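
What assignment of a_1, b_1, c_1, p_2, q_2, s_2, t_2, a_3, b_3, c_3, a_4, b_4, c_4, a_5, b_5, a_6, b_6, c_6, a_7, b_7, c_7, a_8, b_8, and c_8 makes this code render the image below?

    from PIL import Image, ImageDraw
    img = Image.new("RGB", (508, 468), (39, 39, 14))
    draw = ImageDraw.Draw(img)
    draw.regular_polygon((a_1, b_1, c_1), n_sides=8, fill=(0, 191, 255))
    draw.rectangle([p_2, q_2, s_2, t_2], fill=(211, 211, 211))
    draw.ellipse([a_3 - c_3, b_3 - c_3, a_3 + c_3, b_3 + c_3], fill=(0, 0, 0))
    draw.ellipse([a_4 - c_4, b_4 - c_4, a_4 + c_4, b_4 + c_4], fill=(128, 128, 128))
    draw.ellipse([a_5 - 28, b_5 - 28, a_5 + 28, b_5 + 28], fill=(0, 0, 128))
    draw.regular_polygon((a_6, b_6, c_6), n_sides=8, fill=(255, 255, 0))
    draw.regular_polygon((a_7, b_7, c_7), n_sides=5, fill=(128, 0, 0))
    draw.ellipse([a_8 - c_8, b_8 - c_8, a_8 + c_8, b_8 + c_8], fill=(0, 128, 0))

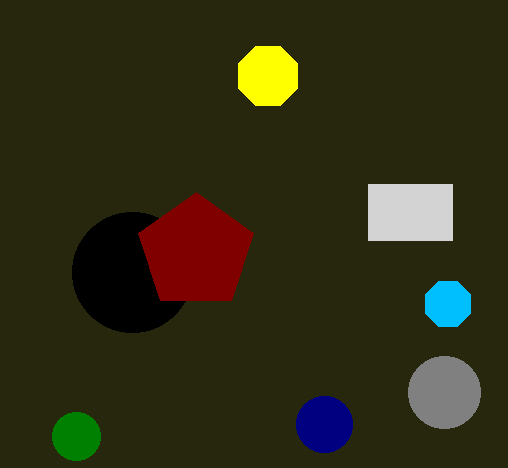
a_1 = 448; b_1 = 304; c_1 = 24; p_2 = 368; q_2 = 184; s_2 = 452; t_2 = 240; a_3 = 132; b_3 = 272; c_3 = 60; a_4 = 444; b_4 = 392; c_4 = 36; a_5 = 324; b_5 = 424; a_6 = 268; b_6 = 76; c_6 = 32; a_7 = 196; b_7 = 252; c_7 = 60; a_8 = 76; b_8 = 436; c_8 = 24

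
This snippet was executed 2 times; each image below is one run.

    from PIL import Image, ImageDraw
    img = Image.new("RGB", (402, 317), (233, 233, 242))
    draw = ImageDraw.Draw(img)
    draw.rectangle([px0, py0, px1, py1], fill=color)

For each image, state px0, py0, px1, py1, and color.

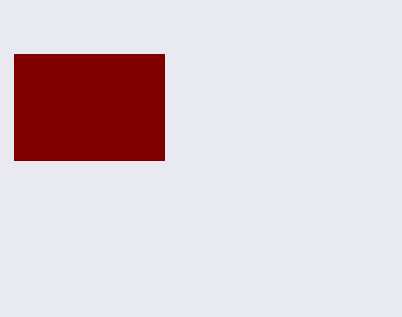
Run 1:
px0 = 14, py0 = 54, px1 = 164, py1 = 160, color = 'maroon'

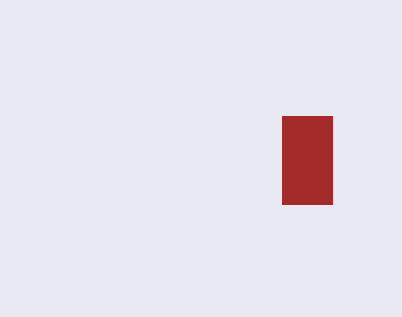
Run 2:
px0 = 282, py0 = 116, px1 = 332, py1 = 204, color = 'brown'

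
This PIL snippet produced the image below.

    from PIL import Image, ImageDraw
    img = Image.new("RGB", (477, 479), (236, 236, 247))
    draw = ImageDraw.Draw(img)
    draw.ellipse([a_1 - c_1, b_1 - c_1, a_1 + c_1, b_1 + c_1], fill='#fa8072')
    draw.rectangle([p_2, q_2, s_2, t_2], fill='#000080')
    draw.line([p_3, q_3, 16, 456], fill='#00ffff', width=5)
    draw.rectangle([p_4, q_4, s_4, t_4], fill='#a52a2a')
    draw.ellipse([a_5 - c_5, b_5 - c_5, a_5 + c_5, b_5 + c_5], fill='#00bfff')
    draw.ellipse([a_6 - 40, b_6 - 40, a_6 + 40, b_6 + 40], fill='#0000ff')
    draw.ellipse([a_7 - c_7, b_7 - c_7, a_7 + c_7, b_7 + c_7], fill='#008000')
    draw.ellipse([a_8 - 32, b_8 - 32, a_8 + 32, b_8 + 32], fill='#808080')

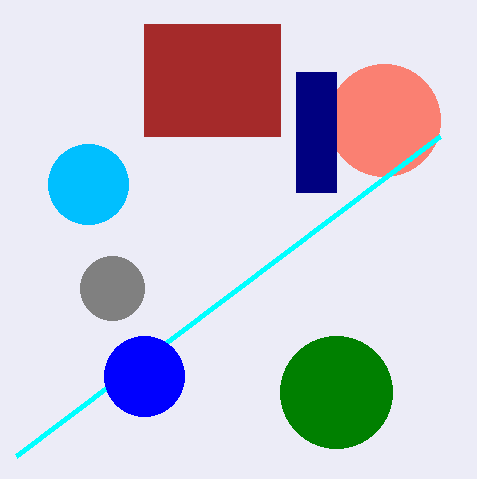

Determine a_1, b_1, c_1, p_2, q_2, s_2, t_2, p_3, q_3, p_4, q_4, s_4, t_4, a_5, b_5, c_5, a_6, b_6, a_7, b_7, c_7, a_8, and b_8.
a_1 = 384; b_1 = 120; c_1 = 56; p_2 = 296; q_2 = 72; s_2 = 336; t_2 = 192; p_3 = 440; q_3 = 136; p_4 = 144; q_4 = 24; s_4 = 280; t_4 = 136; a_5 = 88; b_5 = 184; c_5 = 40; a_6 = 144; b_6 = 376; a_7 = 336; b_7 = 392; c_7 = 56; a_8 = 112; b_8 = 288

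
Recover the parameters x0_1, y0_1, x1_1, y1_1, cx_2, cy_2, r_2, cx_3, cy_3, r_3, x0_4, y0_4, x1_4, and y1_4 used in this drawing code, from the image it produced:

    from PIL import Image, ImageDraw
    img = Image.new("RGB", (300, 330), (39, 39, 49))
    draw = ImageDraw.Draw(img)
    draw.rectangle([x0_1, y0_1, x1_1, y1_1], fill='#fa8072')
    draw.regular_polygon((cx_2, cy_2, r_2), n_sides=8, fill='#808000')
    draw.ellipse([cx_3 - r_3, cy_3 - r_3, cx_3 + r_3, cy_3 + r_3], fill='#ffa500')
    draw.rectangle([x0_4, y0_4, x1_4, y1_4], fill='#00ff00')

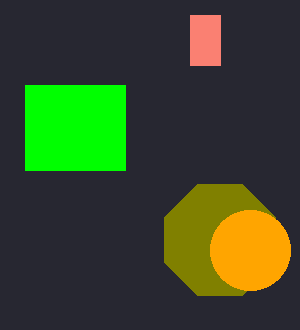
x0_1 = 190; y0_1 = 15; x1_1 = 220; y1_1 = 65; cx_2 = 220; cy_2 = 240; r_2 = 60; cx_3 = 250; cy_3 = 250; r_3 = 40; x0_4 = 25; y0_4 = 85; x1_4 = 125; y1_4 = 170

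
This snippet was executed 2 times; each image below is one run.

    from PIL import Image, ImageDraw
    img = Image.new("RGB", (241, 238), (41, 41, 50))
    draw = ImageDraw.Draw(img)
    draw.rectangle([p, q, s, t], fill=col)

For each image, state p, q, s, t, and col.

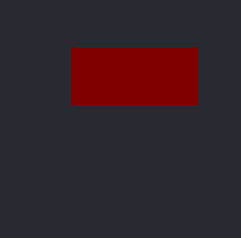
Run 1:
p = 71
q = 47
s = 197
t = 104
col = 'maroon'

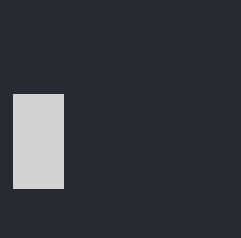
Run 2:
p = 13; q = 94; s = 63; t = 188; col = 'lightgray'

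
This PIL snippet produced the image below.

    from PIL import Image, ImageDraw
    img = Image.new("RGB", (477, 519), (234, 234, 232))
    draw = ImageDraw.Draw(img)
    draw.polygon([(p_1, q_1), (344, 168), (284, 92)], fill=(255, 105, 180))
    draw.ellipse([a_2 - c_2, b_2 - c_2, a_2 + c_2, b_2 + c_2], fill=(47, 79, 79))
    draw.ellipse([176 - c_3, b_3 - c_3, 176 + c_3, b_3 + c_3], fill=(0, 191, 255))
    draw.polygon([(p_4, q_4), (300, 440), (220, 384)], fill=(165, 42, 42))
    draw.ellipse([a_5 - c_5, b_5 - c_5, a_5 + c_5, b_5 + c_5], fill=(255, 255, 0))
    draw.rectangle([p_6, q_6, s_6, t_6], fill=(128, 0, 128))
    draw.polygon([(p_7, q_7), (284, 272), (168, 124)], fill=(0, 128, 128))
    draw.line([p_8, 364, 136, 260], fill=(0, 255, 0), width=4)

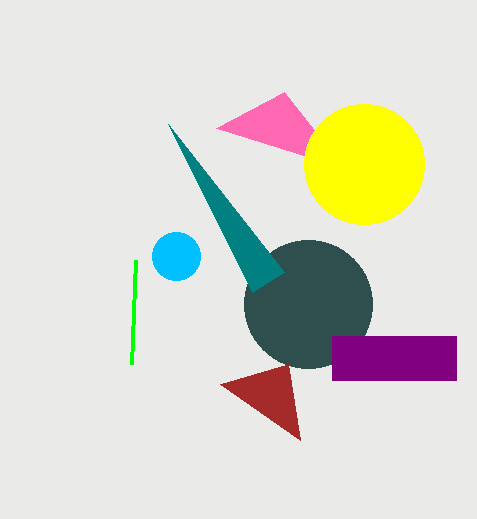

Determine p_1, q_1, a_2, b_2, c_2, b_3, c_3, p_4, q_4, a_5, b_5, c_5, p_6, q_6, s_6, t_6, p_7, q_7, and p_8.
p_1 = 216, q_1 = 128, a_2 = 308, b_2 = 304, c_2 = 64, b_3 = 256, c_3 = 24, p_4 = 288, q_4 = 364, a_5 = 364, b_5 = 164, c_5 = 60, p_6 = 332, q_6 = 336, s_6 = 456, t_6 = 380, p_7 = 252, q_7 = 292, p_8 = 132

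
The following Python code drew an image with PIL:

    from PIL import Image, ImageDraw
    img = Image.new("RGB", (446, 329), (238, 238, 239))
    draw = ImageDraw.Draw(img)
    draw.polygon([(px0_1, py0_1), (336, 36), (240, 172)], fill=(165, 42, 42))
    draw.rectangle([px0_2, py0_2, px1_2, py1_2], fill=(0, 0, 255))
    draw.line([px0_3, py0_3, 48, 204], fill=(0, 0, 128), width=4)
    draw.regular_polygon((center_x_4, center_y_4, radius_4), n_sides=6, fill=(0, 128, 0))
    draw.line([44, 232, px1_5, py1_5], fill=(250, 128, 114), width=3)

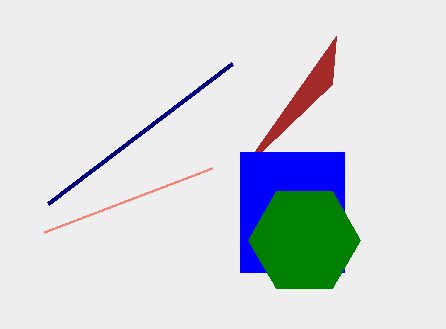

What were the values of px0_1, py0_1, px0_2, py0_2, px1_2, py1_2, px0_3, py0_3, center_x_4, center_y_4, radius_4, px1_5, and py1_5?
px0_1 = 332
py0_1 = 84
px0_2 = 240
py0_2 = 152
px1_2 = 344
py1_2 = 272
px0_3 = 232
py0_3 = 64
center_x_4 = 304
center_y_4 = 240
radius_4 = 56
px1_5 = 212
py1_5 = 168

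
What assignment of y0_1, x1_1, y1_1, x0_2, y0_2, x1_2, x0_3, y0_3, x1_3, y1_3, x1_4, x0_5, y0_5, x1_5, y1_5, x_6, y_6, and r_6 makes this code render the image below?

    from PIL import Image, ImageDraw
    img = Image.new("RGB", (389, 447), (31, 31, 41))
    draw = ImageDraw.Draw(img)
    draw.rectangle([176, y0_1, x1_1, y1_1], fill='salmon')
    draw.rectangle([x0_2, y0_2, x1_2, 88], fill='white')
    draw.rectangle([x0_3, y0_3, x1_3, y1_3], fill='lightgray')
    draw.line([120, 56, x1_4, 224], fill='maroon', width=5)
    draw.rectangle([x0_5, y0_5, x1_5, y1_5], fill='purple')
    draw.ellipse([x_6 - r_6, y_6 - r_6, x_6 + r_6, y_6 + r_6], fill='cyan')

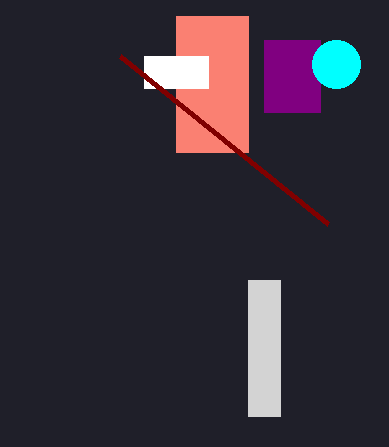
y0_1 = 16
x1_1 = 248
y1_1 = 152
x0_2 = 144
y0_2 = 56
x1_2 = 208
x0_3 = 248
y0_3 = 280
x1_3 = 280
y1_3 = 416
x1_4 = 328
x0_5 = 264
y0_5 = 40
x1_5 = 320
y1_5 = 112
x_6 = 336
y_6 = 64
r_6 = 24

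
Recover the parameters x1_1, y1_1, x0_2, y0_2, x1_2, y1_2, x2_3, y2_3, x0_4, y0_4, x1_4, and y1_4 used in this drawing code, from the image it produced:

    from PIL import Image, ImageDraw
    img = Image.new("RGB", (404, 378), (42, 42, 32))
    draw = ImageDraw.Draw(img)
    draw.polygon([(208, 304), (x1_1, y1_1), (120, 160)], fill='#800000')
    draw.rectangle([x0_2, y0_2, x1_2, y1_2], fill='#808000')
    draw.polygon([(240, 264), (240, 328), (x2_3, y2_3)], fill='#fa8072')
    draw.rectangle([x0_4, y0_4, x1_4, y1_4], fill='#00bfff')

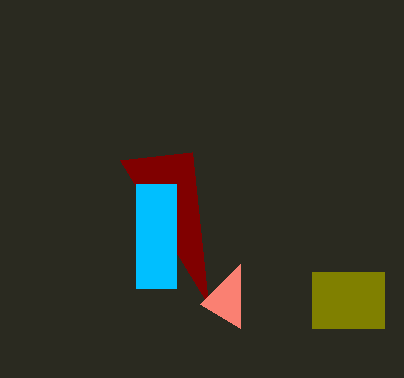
x1_1 = 192; y1_1 = 152; x0_2 = 312; y0_2 = 272; x1_2 = 384; y1_2 = 328; x2_3 = 200; y2_3 = 304; x0_4 = 136; y0_4 = 184; x1_4 = 176; y1_4 = 288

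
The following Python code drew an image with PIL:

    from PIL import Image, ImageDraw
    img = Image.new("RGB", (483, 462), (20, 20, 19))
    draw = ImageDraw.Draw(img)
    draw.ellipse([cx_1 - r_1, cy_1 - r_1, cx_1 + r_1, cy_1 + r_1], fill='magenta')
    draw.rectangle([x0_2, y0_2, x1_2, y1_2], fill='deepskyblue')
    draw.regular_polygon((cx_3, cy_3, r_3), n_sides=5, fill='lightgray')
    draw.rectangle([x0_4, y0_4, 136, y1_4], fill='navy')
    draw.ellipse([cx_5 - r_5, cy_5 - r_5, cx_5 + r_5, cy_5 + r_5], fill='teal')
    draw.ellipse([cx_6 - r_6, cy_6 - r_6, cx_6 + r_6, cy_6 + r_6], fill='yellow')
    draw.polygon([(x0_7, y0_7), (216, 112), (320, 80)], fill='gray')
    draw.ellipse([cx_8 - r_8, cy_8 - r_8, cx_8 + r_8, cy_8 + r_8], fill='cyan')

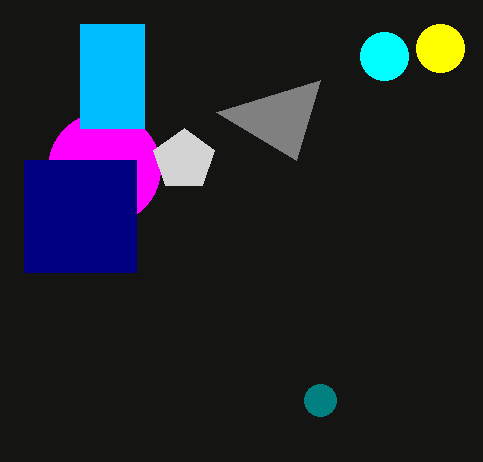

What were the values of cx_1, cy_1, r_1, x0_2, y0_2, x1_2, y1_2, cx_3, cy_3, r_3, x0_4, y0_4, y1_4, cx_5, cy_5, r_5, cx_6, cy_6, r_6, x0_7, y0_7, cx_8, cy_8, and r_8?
cx_1 = 104, cy_1 = 168, r_1 = 56, x0_2 = 80, y0_2 = 24, x1_2 = 144, y1_2 = 128, cx_3 = 184, cy_3 = 160, r_3 = 32, x0_4 = 24, y0_4 = 160, y1_4 = 272, cx_5 = 320, cy_5 = 400, r_5 = 16, cx_6 = 440, cy_6 = 48, r_6 = 24, x0_7 = 296, y0_7 = 160, cx_8 = 384, cy_8 = 56, r_8 = 24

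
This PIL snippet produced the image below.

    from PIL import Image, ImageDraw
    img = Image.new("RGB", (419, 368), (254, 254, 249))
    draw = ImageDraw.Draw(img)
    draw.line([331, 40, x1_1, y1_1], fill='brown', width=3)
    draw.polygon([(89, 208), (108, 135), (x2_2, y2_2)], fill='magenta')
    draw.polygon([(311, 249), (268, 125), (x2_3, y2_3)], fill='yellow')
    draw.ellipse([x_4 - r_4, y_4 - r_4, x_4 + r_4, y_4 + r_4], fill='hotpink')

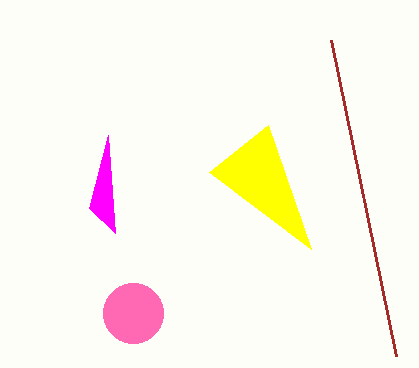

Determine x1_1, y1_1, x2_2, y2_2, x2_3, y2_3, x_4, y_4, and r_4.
x1_1 = 396
y1_1 = 356
x2_2 = 115
y2_2 = 233
x2_3 = 209
y2_3 = 172
x_4 = 133
y_4 = 313
r_4 = 30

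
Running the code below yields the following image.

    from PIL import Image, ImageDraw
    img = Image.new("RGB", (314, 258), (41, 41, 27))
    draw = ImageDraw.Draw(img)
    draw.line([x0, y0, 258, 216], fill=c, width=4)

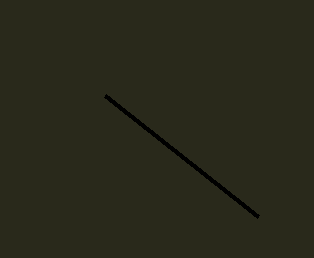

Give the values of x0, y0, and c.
x0 = 105
y0 = 95
c = 'black'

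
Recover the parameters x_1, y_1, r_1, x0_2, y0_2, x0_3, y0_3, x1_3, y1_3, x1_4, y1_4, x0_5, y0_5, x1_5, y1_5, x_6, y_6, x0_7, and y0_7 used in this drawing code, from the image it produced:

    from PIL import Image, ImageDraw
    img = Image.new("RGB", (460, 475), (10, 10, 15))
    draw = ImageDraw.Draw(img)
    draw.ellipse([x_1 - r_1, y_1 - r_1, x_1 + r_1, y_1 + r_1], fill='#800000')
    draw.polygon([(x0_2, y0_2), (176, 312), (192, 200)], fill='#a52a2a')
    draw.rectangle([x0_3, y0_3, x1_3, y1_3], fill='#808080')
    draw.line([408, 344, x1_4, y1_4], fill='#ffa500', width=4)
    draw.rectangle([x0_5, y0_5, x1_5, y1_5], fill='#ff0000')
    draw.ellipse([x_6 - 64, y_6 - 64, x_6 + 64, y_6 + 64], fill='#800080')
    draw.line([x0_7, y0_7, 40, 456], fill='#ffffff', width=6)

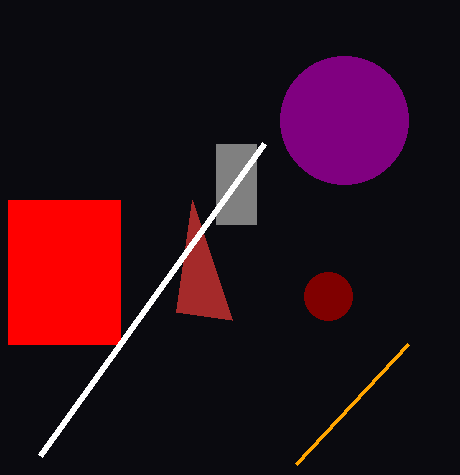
x_1 = 328, y_1 = 296, r_1 = 24, x0_2 = 232, y0_2 = 320, x0_3 = 216, y0_3 = 144, x1_3 = 256, y1_3 = 224, x1_4 = 296, y1_4 = 464, x0_5 = 8, y0_5 = 200, x1_5 = 120, y1_5 = 344, x_6 = 344, y_6 = 120, x0_7 = 264, y0_7 = 144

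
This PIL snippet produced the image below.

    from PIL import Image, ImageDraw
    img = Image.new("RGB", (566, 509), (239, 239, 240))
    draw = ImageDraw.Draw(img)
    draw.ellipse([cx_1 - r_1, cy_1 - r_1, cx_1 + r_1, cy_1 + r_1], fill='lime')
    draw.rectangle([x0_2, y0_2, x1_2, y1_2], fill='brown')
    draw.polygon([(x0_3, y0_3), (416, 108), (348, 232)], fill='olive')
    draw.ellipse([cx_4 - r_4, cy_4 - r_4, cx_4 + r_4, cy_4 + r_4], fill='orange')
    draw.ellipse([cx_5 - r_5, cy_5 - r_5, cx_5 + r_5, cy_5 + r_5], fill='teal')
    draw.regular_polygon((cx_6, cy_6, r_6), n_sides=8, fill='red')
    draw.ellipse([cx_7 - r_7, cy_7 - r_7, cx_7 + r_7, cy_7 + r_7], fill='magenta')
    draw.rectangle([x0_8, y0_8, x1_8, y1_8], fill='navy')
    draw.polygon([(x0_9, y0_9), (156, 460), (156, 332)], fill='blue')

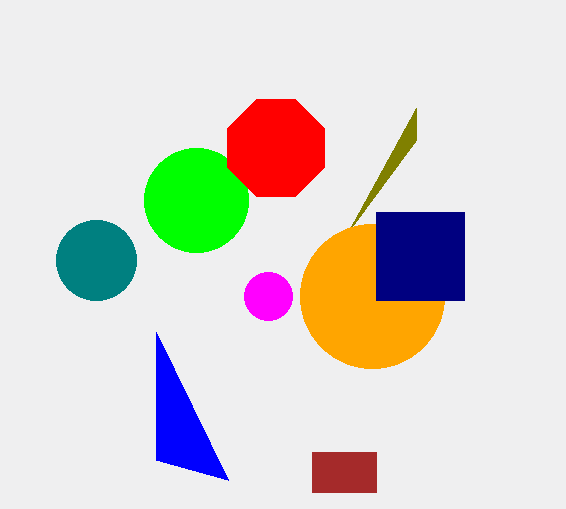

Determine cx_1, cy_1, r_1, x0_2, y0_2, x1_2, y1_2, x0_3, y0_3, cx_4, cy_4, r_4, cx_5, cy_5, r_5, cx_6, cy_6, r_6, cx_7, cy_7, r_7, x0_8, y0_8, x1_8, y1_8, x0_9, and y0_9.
cx_1 = 196
cy_1 = 200
r_1 = 52
x0_2 = 312
y0_2 = 452
x1_2 = 376
y1_2 = 492
x0_3 = 416
y0_3 = 140
cx_4 = 372
cy_4 = 296
r_4 = 72
cx_5 = 96
cy_5 = 260
r_5 = 40
cx_6 = 276
cy_6 = 148
r_6 = 52
cx_7 = 268
cy_7 = 296
r_7 = 24
x0_8 = 376
y0_8 = 212
x1_8 = 464
y1_8 = 300
x0_9 = 228
y0_9 = 480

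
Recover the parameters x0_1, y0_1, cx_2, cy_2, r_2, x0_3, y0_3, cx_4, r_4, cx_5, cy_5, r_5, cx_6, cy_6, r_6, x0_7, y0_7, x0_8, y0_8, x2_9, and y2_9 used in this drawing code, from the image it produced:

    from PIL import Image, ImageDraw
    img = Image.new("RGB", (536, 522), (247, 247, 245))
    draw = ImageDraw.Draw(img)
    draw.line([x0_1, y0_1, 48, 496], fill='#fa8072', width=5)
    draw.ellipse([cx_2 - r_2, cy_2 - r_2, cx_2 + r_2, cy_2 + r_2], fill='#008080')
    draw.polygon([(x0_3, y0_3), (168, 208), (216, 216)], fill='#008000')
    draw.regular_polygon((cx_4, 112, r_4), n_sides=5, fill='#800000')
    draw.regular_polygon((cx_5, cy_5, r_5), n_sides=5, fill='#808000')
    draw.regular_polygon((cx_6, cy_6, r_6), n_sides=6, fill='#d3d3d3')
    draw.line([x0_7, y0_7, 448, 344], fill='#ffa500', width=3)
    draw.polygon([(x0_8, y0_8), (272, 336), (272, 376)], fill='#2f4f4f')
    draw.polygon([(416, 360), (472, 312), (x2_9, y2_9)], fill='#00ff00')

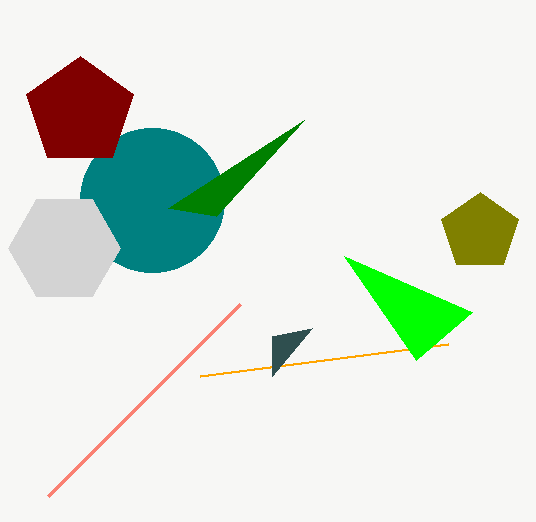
x0_1 = 240
y0_1 = 304
cx_2 = 152
cy_2 = 200
r_2 = 72
x0_3 = 304
y0_3 = 120
cx_4 = 80
r_4 = 56
cx_5 = 480
cy_5 = 232
r_5 = 40
cx_6 = 64
cy_6 = 248
r_6 = 56
x0_7 = 200
y0_7 = 376
x0_8 = 312
y0_8 = 328
x2_9 = 344
y2_9 = 256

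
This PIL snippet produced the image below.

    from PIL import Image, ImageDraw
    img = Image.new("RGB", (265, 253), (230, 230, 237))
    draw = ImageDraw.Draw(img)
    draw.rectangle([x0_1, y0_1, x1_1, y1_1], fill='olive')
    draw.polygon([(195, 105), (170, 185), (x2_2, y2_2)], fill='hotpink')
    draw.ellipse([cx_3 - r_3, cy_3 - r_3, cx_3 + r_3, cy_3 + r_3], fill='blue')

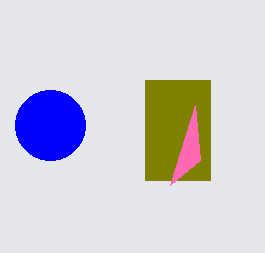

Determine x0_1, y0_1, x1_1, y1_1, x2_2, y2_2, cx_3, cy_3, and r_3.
x0_1 = 145, y0_1 = 80, x1_1 = 210, y1_1 = 180, x2_2 = 200, y2_2 = 160, cx_3 = 50, cy_3 = 125, r_3 = 35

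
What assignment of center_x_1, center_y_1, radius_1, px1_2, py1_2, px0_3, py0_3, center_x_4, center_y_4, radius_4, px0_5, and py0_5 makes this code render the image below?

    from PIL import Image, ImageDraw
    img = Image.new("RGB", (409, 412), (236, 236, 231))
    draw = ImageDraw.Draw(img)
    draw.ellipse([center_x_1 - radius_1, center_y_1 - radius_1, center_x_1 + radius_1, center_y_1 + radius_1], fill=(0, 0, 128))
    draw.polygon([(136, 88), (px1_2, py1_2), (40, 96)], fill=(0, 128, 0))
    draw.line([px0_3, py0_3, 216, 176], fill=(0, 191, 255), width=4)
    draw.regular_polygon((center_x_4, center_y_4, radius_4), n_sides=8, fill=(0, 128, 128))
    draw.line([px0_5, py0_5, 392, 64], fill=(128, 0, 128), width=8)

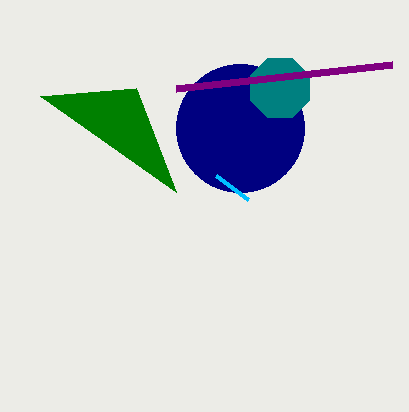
center_x_1 = 240, center_y_1 = 128, radius_1 = 64, px1_2 = 176, py1_2 = 192, px0_3 = 248, py0_3 = 200, center_x_4 = 280, center_y_4 = 88, radius_4 = 32, px0_5 = 176, py0_5 = 88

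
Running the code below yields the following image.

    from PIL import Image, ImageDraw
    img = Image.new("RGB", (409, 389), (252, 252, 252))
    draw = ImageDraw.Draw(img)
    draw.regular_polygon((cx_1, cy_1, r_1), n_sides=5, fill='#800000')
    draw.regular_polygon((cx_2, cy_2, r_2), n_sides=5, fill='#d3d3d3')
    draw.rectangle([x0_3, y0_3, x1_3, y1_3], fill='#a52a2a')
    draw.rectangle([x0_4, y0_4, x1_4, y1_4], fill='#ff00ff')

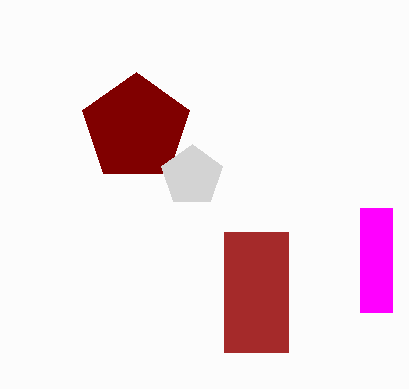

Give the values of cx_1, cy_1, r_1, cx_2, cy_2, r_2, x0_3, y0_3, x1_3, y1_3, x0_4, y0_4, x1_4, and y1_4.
cx_1 = 136
cy_1 = 128
r_1 = 56
cx_2 = 192
cy_2 = 176
r_2 = 32
x0_3 = 224
y0_3 = 232
x1_3 = 288
y1_3 = 352
x0_4 = 360
y0_4 = 208
x1_4 = 392
y1_4 = 312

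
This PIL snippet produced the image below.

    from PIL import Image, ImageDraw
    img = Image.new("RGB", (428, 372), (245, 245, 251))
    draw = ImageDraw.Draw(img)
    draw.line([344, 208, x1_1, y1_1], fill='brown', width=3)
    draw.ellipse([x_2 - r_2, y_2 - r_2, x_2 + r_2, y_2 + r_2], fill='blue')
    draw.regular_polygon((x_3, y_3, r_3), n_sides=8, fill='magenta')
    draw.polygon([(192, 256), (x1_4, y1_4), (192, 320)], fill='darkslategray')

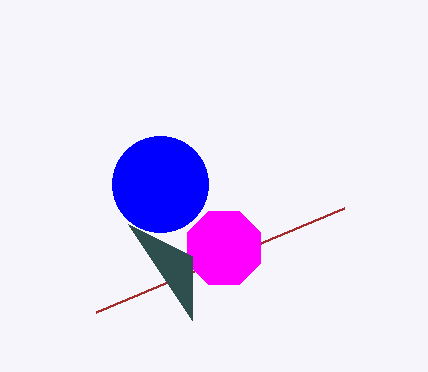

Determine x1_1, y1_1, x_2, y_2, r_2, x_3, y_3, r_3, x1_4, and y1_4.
x1_1 = 96, y1_1 = 312, x_2 = 160, y_2 = 184, r_2 = 48, x_3 = 224, y_3 = 248, r_3 = 40, x1_4 = 128, y1_4 = 224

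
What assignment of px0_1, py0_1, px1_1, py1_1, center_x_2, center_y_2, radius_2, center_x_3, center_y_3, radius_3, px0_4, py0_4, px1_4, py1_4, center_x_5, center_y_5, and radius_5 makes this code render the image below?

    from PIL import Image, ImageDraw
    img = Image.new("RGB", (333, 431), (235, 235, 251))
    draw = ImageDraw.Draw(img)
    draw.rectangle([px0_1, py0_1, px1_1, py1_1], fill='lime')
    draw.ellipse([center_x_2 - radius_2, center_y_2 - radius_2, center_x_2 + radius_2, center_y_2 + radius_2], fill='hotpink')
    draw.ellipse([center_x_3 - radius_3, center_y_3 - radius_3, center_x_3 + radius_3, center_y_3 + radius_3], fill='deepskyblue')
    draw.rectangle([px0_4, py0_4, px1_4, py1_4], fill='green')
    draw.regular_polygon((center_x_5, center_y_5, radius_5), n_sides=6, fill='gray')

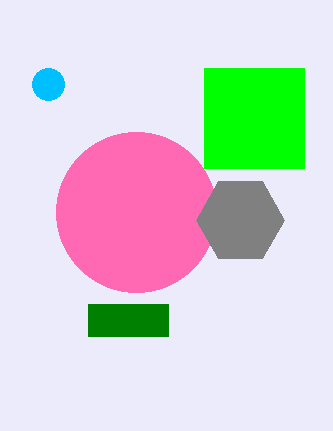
px0_1 = 204; py0_1 = 68; px1_1 = 304; py1_1 = 168; center_x_2 = 136; center_y_2 = 212; radius_2 = 80; center_x_3 = 48; center_y_3 = 84; radius_3 = 16; px0_4 = 88; py0_4 = 304; px1_4 = 168; py1_4 = 336; center_x_5 = 240; center_y_5 = 220; radius_5 = 44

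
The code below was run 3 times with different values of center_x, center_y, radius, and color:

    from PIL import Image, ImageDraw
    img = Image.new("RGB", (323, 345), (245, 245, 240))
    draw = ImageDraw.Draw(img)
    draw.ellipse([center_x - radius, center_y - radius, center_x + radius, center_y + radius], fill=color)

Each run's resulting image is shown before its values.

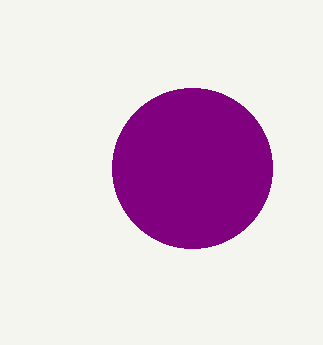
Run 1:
center_x = 192, center_y = 168, radius = 80, color = 'purple'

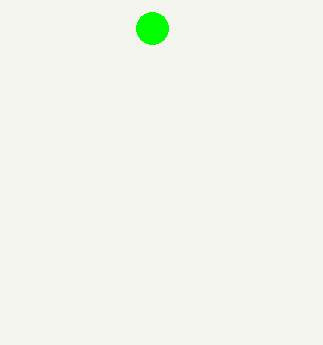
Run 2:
center_x = 152, center_y = 28, radius = 16, color = 'lime'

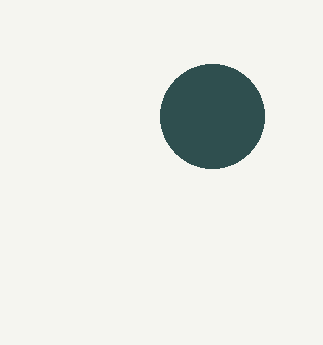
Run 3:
center_x = 212
center_y = 116
radius = 52
color = 'darkslategray'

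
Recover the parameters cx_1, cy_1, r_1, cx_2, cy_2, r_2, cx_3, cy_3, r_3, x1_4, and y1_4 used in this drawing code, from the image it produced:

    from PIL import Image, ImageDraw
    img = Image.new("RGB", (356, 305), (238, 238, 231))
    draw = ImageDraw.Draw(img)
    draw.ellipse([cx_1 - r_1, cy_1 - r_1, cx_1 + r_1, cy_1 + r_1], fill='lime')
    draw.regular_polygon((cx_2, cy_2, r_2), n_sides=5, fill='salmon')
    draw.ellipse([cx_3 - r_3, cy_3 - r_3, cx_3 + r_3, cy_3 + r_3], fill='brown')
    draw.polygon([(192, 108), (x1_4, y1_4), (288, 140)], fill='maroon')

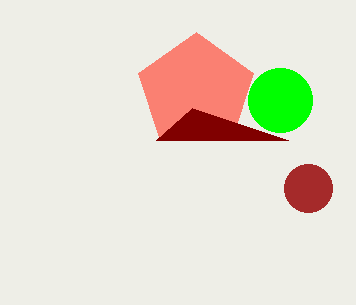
cx_1 = 280; cy_1 = 100; r_1 = 32; cx_2 = 196; cy_2 = 92; r_2 = 60; cx_3 = 308; cy_3 = 188; r_3 = 24; x1_4 = 156; y1_4 = 140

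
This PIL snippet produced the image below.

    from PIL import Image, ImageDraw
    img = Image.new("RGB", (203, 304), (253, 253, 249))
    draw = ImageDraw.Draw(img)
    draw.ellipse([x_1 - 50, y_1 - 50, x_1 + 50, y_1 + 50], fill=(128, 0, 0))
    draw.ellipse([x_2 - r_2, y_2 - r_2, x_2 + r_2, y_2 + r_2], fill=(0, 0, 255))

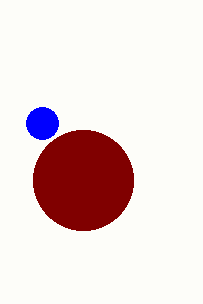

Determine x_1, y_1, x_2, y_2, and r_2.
x_1 = 83, y_1 = 180, x_2 = 42, y_2 = 123, r_2 = 16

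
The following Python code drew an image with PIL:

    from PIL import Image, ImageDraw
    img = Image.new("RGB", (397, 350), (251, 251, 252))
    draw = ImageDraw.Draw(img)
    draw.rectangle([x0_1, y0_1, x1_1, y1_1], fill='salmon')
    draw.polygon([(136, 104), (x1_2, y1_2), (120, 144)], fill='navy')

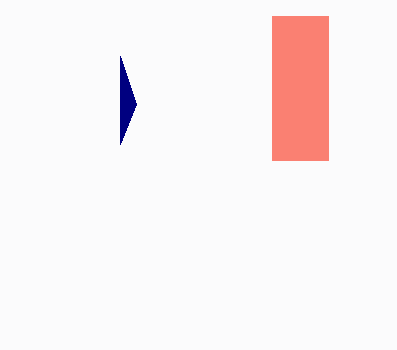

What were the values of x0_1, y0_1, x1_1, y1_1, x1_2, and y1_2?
x0_1 = 272, y0_1 = 16, x1_1 = 328, y1_1 = 160, x1_2 = 120, y1_2 = 56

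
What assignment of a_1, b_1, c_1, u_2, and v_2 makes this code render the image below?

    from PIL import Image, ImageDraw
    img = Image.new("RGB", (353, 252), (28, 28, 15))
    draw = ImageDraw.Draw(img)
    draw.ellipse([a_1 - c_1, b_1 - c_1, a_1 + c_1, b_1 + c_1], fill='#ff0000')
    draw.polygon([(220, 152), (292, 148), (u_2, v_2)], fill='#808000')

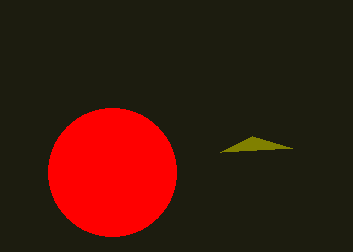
a_1 = 112, b_1 = 172, c_1 = 64, u_2 = 252, v_2 = 136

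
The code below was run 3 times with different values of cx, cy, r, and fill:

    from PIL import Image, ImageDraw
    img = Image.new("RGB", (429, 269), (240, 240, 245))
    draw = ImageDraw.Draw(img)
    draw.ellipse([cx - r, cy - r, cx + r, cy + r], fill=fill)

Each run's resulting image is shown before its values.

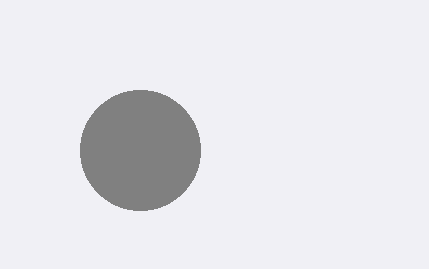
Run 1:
cx = 140; cy = 150; r = 60; fill = 'gray'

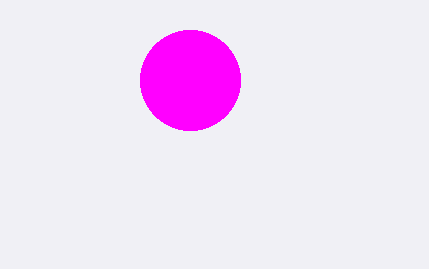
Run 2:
cx = 190; cy = 80; r = 50; fill = 'magenta'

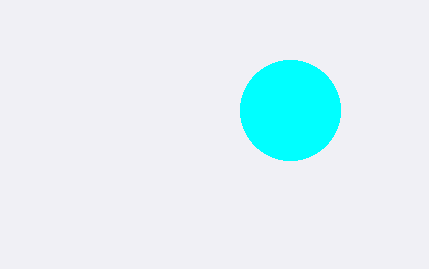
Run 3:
cx = 290
cy = 110
r = 50
fill = 'cyan'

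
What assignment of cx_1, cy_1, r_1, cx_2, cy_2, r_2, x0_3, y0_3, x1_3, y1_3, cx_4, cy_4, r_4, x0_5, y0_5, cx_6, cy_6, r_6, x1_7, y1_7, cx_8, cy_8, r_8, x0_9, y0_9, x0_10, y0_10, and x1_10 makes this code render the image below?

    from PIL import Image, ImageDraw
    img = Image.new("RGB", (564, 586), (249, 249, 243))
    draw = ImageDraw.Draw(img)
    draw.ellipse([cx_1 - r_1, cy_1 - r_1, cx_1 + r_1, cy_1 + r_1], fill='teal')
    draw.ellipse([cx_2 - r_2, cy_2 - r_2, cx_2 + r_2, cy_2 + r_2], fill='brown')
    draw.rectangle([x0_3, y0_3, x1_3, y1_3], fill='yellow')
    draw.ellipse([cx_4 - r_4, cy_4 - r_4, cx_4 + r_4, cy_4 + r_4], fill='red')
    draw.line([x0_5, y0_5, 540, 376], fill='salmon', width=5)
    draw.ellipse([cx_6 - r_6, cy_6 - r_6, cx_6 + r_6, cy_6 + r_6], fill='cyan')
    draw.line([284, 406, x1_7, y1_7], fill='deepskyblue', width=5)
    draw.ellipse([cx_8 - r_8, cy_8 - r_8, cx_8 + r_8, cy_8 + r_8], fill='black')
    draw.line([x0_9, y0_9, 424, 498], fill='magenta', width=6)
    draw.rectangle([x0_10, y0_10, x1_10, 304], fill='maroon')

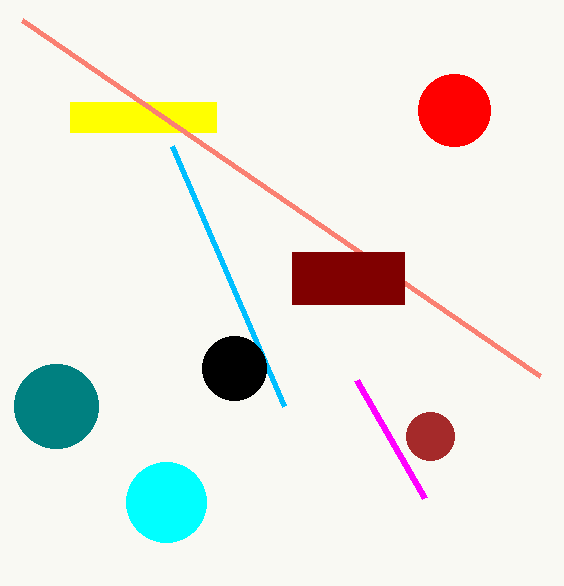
cx_1 = 56; cy_1 = 406; r_1 = 42; cx_2 = 430; cy_2 = 436; r_2 = 24; x0_3 = 70; y0_3 = 102; x1_3 = 216; y1_3 = 132; cx_4 = 454; cy_4 = 110; r_4 = 36; x0_5 = 22; y0_5 = 20; cx_6 = 166; cy_6 = 502; r_6 = 40; x1_7 = 172; y1_7 = 146; cx_8 = 234; cy_8 = 368; r_8 = 32; x0_9 = 356; y0_9 = 380; x0_10 = 292; y0_10 = 252; x1_10 = 404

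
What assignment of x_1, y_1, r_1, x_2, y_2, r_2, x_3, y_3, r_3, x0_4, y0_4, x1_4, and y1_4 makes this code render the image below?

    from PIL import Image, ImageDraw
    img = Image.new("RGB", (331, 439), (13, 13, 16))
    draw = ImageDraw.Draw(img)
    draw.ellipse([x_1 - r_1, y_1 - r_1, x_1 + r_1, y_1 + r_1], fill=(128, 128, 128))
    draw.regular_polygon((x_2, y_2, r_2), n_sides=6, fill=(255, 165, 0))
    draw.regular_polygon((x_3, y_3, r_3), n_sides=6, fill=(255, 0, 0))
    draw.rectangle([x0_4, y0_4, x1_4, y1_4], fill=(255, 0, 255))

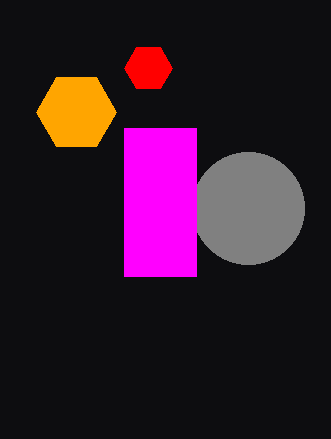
x_1 = 248
y_1 = 208
r_1 = 56
x_2 = 76
y_2 = 112
r_2 = 40
x_3 = 148
y_3 = 68
r_3 = 24
x0_4 = 124
y0_4 = 128
x1_4 = 196
y1_4 = 276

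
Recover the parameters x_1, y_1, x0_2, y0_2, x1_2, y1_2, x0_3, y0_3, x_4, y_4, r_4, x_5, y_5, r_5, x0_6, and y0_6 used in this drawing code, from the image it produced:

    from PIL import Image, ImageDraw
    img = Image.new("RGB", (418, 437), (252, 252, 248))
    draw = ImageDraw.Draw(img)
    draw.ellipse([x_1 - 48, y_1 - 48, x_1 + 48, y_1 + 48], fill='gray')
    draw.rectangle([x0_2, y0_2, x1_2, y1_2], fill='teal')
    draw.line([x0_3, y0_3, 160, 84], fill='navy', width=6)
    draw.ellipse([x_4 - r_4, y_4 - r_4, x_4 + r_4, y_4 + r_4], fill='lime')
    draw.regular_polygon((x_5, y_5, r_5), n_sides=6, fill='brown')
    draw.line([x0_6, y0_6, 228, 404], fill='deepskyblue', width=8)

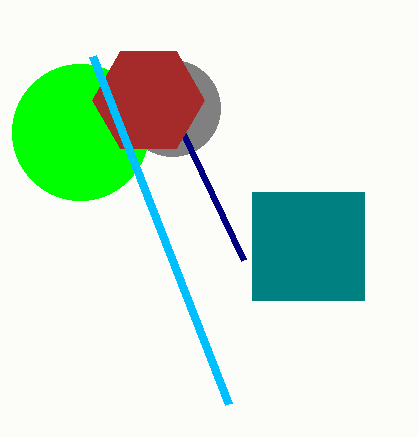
x_1 = 172; y_1 = 108; x0_2 = 252; y0_2 = 192; x1_2 = 364; y1_2 = 300; x0_3 = 244; y0_3 = 260; x_4 = 80; y_4 = 132; r_4 = 68; x_5 = 148; y_5 = 100; r_5 = 56; x0_6 = 92; y0_6 = 56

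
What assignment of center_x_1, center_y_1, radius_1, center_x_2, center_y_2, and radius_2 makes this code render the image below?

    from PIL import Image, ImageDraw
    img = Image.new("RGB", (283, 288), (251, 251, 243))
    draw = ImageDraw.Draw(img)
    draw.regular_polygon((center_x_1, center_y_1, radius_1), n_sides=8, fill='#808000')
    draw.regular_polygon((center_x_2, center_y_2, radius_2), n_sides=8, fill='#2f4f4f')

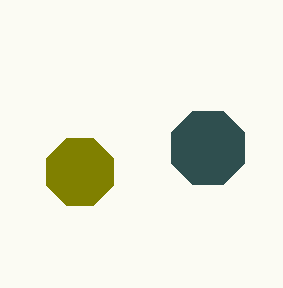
center_x_1 = 80
center_y_1 = 172
radius_1 = 36
center_x_2 = 208
center_y_2 = 148
radius_2 = 40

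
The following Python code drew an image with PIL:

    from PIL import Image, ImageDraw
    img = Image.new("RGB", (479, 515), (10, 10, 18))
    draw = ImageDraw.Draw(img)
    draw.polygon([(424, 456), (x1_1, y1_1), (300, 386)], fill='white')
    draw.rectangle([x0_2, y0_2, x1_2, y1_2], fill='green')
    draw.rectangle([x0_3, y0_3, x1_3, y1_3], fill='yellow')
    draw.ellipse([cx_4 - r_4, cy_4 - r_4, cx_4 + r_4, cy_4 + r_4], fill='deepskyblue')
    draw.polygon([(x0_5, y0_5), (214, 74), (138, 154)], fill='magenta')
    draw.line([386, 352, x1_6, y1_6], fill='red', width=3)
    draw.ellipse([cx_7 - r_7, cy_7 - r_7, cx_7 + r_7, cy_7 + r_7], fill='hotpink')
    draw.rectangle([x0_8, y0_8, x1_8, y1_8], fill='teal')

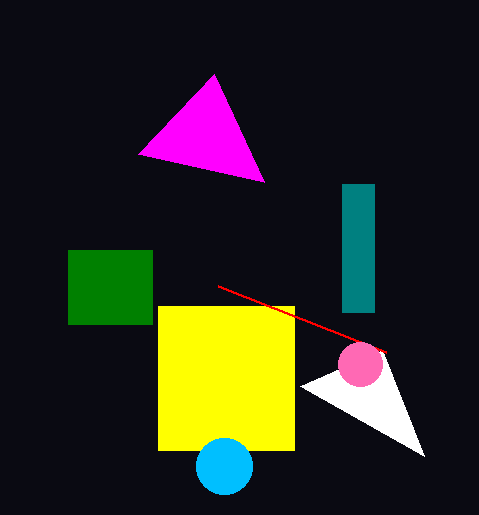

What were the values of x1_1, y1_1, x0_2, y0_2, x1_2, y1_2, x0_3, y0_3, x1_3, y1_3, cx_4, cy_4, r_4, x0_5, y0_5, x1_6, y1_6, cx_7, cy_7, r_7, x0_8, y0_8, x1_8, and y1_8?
x1_1 = 382, y1_1 = 350, x0_2 = 68, y0_2 = 250, x1_2 = 152, y1_2 = 324, x0_3 = 158, y0_3 = 306, x1_3 = 294, y1_3 = 450, cx_4 = 224, cy_4 = 466, r_4 = 28, x0_5 = 264, y0_5 = 182, x1_6 = 218, y1_6 = 286, cx_7 = 360, cy_7 = 364, r_7 = 22, x0_8 = 342, y0_8 = 184, x1_8 = 374, y1_8 = 312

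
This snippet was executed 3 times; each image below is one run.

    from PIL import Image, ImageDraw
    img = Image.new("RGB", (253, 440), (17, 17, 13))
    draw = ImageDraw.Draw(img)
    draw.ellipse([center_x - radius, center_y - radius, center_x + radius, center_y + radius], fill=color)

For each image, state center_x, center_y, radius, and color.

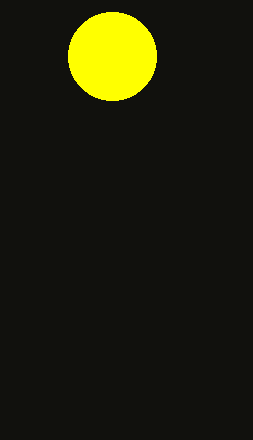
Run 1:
center_x = 112, center_y = 56, radius = 44, color = 'yellow'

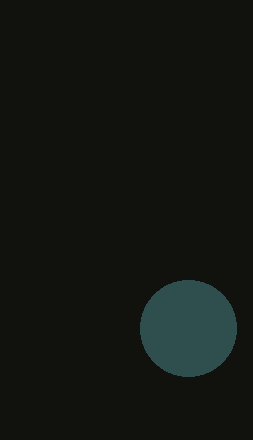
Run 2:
center_x = 188
center_y = 328
radius = 48
color = 'darkslategray'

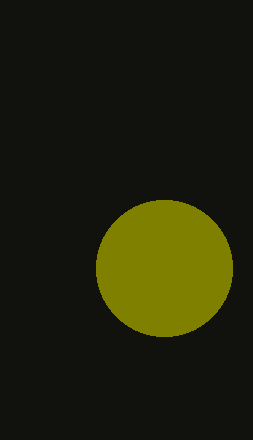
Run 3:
center_x = 164; center_y = 268; radius = 68; color = 'olive'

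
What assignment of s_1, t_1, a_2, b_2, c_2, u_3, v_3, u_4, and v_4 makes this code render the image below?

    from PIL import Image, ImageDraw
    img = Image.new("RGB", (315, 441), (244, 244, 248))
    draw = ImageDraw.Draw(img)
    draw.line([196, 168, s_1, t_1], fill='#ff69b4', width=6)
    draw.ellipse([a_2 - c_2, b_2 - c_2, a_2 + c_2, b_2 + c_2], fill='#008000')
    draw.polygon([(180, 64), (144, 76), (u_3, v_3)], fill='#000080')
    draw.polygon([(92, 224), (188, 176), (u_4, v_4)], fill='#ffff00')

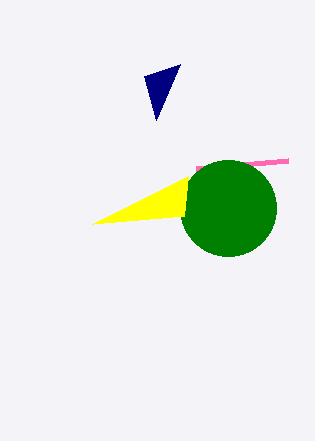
s_1 = 288; t_1 = 160; a_2 = 228; b_2 = 208; c_2 = 48; u_3 = 156; v_3 = 120; u_4 = 184; v_4 = 216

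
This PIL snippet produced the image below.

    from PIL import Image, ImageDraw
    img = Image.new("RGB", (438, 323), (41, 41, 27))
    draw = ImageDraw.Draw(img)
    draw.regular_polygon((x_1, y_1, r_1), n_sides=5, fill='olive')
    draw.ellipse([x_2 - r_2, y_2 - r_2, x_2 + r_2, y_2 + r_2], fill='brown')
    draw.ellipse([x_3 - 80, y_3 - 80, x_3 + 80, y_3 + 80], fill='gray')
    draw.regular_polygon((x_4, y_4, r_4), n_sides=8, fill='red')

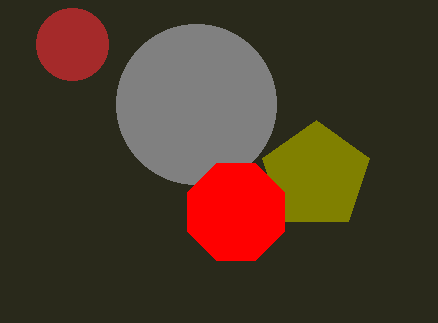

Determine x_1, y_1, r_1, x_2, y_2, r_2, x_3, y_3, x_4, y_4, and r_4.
x_1 = 316
y_1 = 176
r_1 = 56
x_2 = 72
y_2 = 44
r_2 = 36
x_3 = 196
y_3 = 104
x_4 = 236
y_4 = 212
r_4 = 52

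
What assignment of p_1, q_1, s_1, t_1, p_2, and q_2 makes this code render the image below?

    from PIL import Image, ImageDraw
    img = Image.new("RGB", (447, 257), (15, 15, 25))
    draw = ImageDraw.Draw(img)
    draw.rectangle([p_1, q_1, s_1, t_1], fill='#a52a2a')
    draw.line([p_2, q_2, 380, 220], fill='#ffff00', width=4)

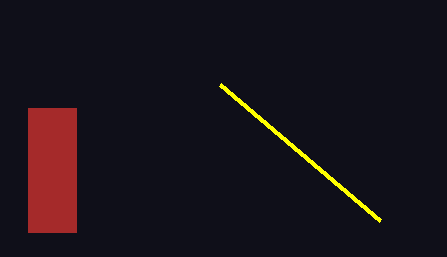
p_1 = 28, q_1 = 108, s_1 = 76, t_1 = 232, p_2 = 220, q_2 = 84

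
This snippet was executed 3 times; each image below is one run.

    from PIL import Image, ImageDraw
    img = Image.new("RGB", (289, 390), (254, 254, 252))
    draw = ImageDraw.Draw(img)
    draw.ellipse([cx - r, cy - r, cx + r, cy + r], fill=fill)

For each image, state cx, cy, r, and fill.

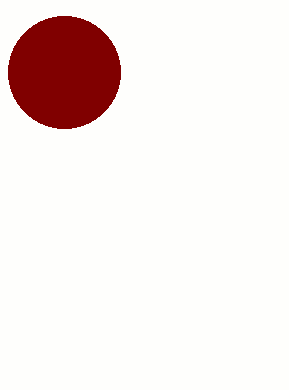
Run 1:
cx = 64; cy = 72; r = 56; fill = 'maroon'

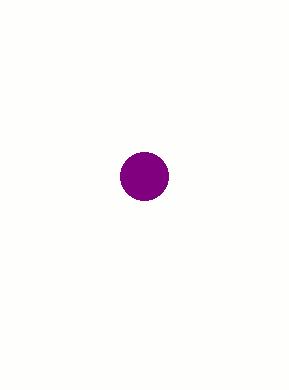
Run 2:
cx = 144, cy = 176, r = 24, fill = 'purple'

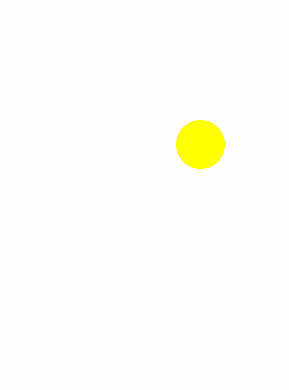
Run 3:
cx = 200, cy = 144, r = 24, fill = 'yellow'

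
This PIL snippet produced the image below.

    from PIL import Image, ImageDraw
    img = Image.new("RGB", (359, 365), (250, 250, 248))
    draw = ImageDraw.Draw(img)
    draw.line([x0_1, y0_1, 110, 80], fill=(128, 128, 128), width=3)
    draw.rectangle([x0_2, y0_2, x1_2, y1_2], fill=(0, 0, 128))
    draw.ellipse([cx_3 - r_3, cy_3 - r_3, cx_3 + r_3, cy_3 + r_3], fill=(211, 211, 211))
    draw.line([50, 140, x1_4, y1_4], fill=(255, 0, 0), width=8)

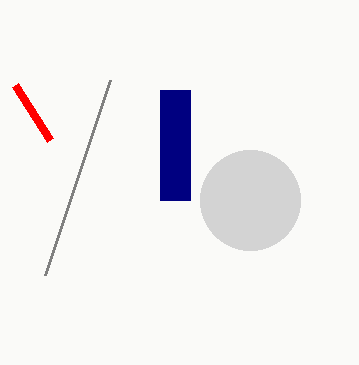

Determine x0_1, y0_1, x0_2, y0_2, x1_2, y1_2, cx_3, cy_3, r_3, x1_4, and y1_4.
x0_1 = 45
y0_1 = 275
x0_2 = 160
y0_2 = 90
x1_2 = 190
y1_2 = 200
cx_3 = 250
cy_3 = 200
r_3 = 50
x1_4 = 15
y1_4 = 85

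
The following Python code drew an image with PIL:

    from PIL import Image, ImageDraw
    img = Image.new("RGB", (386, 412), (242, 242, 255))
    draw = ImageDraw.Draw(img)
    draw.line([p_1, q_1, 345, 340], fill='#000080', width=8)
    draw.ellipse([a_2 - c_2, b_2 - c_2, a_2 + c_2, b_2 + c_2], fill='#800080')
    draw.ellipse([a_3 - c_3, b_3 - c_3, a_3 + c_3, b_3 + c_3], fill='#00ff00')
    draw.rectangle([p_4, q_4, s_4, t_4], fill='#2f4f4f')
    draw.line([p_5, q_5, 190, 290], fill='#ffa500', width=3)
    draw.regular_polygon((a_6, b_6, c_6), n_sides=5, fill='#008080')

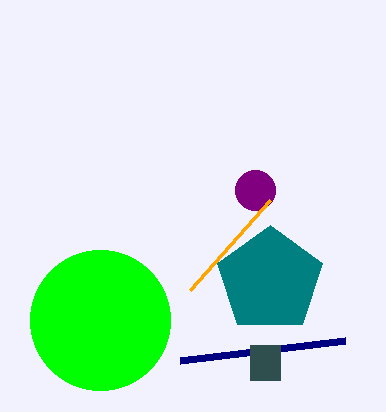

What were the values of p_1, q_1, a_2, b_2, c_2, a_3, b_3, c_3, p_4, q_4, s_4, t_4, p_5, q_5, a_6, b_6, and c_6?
p_1 = 180, q_1 = 360, a_2 = 255, b_2 = 190, c_2 = 20, a_3 = 100, b_3 = 320, c_3 = 70, p_4 = 250, q_4 = 345, s_4 = 280, t_4 = 380, p_5 = 270, q_5 = 200, a_6 = 270, b_6 = 280, c_6 = 55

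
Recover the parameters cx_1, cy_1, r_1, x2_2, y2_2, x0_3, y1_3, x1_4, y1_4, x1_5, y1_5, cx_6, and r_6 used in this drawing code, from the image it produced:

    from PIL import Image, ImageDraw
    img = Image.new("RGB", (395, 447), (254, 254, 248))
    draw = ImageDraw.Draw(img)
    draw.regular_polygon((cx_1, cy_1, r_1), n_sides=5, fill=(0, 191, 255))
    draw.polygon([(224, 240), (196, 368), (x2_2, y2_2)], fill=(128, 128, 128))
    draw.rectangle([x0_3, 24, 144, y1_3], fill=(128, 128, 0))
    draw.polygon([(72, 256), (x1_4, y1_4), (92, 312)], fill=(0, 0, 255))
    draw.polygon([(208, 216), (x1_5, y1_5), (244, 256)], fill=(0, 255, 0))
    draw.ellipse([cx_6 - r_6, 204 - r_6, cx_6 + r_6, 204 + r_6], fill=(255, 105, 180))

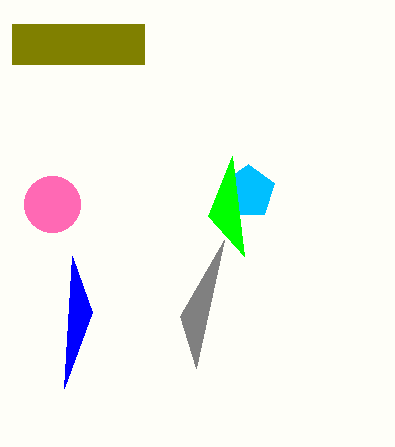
cx_1 = 248
cy_1 = 192
r_1 = 28
x2_2 = 180
y2_2 = 316
x0_3 = 12
y1_3 = 64
x1_4 = 64
y1_4 = 388
x1_5 = 232
y1_5 = 156
cx_6 = 52
r_6 = 28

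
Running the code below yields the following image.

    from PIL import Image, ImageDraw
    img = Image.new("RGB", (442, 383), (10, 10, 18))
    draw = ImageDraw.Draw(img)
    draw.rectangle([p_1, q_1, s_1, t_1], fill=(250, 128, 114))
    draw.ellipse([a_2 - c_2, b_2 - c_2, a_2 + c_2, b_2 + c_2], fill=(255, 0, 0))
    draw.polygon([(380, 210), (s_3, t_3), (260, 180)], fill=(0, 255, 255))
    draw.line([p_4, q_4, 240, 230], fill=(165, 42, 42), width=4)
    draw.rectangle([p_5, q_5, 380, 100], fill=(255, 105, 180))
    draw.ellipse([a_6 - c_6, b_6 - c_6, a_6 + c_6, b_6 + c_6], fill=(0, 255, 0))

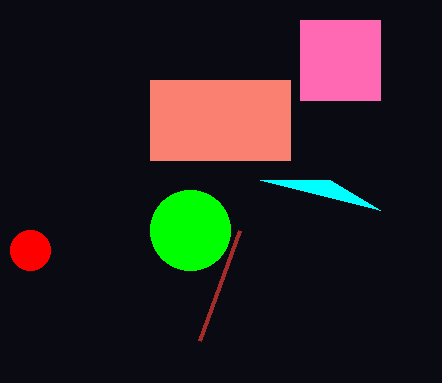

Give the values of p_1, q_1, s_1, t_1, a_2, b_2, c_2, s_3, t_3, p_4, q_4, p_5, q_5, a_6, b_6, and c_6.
p_1 = 150; q_1 = 80; s_1 = 290; t_1 = 160; a_2 = 30; b_2 = 250; c_2 = 20; s_3 = 330; t_3 = 180; p_4 = 200; q_4 = 340; p_5 = 300; q_5 = 20; a_6 = 190; b_6 = 230; c_6 = 40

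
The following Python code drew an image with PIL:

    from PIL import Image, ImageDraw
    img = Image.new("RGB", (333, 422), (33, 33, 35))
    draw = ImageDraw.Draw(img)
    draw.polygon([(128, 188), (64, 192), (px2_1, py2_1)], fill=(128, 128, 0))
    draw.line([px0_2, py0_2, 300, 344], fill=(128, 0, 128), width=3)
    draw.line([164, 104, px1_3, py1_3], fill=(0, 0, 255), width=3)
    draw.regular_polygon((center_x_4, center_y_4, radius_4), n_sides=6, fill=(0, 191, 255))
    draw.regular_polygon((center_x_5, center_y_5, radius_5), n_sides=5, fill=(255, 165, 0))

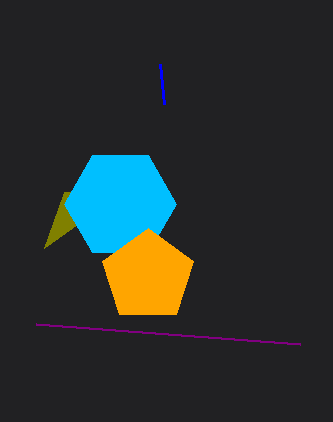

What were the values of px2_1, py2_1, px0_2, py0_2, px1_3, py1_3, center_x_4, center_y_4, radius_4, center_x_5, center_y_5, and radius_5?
px2_1 = 44, py2_1 = 248, px0_2 = 36, py0_2 = 324, px1_3 = 160, py1_3 = 64, center_x_4 = 120, center_y_4 = 204, radius_4 = 56, center_x_5 = 148, center_y_5 = 276, radius_5 = 48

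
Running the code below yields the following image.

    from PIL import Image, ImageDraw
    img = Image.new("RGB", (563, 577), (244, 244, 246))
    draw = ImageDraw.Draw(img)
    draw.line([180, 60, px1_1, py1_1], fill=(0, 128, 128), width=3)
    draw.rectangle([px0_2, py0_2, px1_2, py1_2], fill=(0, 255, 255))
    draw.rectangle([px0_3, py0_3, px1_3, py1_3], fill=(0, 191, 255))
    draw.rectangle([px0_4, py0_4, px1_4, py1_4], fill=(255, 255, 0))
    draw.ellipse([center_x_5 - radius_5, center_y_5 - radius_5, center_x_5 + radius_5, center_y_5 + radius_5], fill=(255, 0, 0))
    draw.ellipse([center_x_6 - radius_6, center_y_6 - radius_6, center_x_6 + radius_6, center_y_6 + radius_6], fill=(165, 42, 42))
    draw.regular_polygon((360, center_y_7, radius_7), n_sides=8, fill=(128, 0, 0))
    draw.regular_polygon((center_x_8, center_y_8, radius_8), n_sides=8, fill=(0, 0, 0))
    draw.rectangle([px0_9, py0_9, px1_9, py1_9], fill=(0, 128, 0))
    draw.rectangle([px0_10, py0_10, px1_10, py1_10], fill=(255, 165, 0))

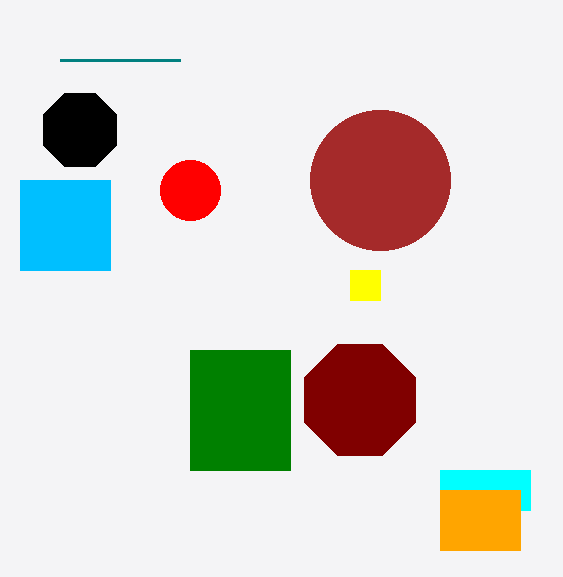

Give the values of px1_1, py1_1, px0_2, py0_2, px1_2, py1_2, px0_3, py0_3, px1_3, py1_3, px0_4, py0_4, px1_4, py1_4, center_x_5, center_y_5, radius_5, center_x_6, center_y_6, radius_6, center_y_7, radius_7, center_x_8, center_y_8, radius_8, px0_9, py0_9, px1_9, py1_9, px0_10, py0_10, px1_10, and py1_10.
px1_1 = 60, py1_1 = 60, px0_2 = 440, py0_2 = 470, px1_2 = 530, py1_2 = 510, px0_3 = 20, py0_3 = 180, px1_3 = 110, py1_3 = 270, px0_4 = 350, py0_4 = 270, px1_4 = 380, py1_4 = 300, center_x_5 = 190, center_y_5 = 190, radius_5 = 30, center_x_6 = 380, center_y_6 = 180, radius_6 = 70, center_y_7 = 400, radius_7 = 60, center_x_8 = 80, center_y_8 = 130, radius_8 = 40, px0_9 = 190, py0_9 = 350, px1_9 = 290, py1_9 = 470, px0_10 = 440, py0_10 = 490, px1_10 = 520, py1_10 = 550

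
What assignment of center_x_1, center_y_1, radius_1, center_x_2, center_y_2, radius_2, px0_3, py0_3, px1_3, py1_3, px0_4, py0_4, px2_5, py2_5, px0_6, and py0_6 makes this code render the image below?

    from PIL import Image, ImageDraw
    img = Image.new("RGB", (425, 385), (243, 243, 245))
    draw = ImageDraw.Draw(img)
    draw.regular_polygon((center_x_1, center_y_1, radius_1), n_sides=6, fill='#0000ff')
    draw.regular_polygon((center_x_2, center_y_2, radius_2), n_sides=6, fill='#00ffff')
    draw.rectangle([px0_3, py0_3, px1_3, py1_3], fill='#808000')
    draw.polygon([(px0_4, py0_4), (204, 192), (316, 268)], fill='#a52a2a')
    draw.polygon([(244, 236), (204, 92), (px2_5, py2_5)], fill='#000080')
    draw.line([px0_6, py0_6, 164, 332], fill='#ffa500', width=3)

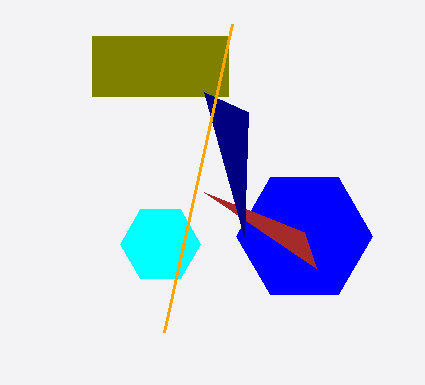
center_x_1 = 304; center_y_1 = 236; radius_1 = 68; center_x_2 = 160; center_y_2 = 244; radius_2 = 40; px0_3 = 92; py0_3 = 36; px1_3 = 228; py1_3 = 96; px0_4 = 304; py0_4 = 232; px2_5 = 248; py2_5 = 112; px0_6 = 232; py0_6 = 24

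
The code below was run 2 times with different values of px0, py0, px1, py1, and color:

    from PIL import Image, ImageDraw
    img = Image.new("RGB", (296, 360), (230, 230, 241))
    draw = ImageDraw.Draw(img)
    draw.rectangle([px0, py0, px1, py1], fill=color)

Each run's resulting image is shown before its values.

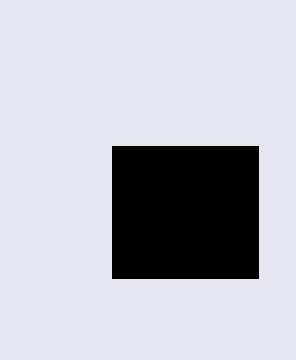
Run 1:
px0 = 112; py0 = 146; px1 = 258; py1 = 278; color = 'black'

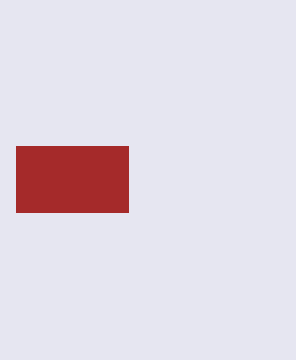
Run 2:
px0 = 16; py0 = 146; px1 = 128; py1 = 212; color = 'brown'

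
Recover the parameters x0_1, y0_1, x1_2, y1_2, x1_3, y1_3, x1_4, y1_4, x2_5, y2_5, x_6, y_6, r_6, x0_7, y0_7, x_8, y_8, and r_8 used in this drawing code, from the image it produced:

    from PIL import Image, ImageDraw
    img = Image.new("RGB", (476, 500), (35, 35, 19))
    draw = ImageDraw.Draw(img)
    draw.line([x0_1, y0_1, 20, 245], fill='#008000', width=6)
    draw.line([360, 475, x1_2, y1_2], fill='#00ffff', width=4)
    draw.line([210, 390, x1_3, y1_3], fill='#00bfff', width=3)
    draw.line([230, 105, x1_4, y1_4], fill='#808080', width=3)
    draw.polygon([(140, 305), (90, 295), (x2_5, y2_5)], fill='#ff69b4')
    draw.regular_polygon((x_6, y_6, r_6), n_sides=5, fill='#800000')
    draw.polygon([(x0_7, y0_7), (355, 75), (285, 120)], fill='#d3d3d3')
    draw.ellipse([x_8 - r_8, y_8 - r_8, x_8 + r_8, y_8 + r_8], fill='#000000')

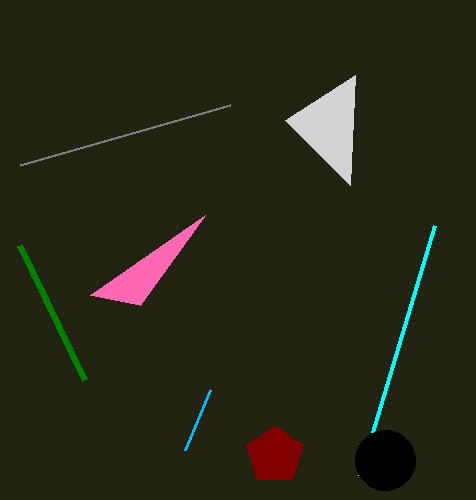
x0_1 = 85
y0_1 = 380
x1_2 = 435
y1_2 = 225
x1_3 = 185
y1_3 = 450
x1_4 = 20
y1_4 = 165
x2_5 = 205
y2_5 = 215
x_6 = 275
y_6 = 455
r_6 = 30
x0_7 = 350
y0_7 = 185
x_8 = 385
y_8 = 460
r_8 = 30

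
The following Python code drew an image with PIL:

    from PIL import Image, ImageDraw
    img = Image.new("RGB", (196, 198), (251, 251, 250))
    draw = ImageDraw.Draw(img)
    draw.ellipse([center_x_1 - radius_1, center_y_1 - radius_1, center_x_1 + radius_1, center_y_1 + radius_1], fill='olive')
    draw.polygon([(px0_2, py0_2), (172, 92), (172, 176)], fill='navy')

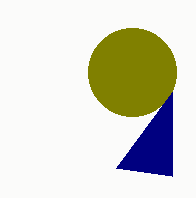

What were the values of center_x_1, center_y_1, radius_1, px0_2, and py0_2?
center_x_1 = 132; center_y_1 = 72; radius_1 = 44; px0_2 = 116; py0_2 = 168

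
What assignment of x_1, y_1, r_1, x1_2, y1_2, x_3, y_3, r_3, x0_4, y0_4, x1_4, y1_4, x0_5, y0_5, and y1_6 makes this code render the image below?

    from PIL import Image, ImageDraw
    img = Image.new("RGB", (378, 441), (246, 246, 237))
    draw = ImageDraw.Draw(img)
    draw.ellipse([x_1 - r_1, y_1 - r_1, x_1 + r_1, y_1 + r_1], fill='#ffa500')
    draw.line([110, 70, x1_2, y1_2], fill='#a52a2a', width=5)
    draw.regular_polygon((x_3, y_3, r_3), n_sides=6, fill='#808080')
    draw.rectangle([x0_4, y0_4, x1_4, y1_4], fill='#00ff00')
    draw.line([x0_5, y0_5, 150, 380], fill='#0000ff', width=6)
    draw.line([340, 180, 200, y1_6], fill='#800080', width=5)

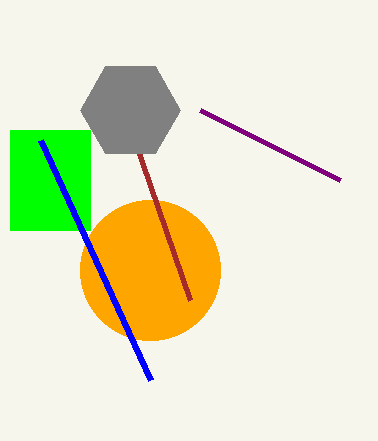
x_1 = 150, y_1 = 270, r_1 = 70, x1_2 = 190, y1_2 = 300, x_3 = 130, y_3 = 110, r_3 = 50, x0_4 = 10, y0_4 = 130, x1_4 = 90, y1_4 = 230, x0_5 = 40, y0_5 = 140, y1_6 = 110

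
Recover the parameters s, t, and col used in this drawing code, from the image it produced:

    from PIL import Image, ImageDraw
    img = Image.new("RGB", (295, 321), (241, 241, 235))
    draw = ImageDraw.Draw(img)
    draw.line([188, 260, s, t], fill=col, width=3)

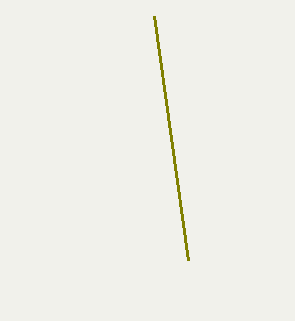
s = 154, t = 16, col = 'olive'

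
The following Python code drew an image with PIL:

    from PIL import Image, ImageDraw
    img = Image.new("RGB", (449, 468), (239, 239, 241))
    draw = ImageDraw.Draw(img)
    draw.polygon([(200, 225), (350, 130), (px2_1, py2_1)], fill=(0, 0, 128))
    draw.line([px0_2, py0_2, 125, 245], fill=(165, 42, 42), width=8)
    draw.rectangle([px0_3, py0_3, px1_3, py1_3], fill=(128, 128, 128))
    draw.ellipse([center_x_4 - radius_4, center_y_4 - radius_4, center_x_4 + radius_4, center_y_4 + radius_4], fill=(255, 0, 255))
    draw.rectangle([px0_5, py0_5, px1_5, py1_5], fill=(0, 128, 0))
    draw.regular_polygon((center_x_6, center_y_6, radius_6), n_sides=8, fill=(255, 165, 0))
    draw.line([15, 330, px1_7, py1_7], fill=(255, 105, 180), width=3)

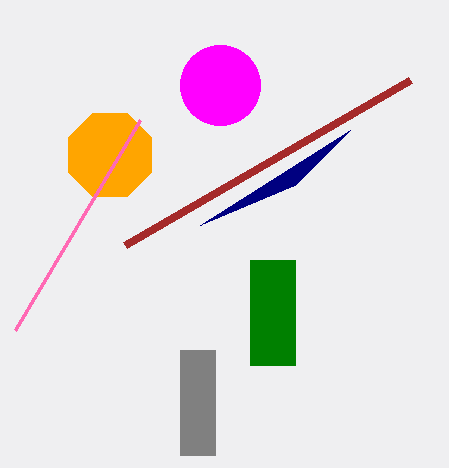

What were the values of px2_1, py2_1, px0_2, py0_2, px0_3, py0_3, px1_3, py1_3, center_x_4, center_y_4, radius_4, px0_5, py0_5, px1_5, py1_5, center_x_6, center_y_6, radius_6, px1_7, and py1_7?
px2_1 = 295; py2_1 = 185; px0_2 = 410; py0_2 = 80; px0_3 = 180; py0_3 = 350; px1_3 = 215; py1_3 = 455; center_x_4 = 220; center_y_4 = 85; radius_4 = 40; px0_5 = 250; py0_5 = 260; px1_5 = 295; py1_5 = 365; center_x_6 = 110; center_y_6 = 155; radius_6 = 45; px1_7 = 140; py1_7 = 120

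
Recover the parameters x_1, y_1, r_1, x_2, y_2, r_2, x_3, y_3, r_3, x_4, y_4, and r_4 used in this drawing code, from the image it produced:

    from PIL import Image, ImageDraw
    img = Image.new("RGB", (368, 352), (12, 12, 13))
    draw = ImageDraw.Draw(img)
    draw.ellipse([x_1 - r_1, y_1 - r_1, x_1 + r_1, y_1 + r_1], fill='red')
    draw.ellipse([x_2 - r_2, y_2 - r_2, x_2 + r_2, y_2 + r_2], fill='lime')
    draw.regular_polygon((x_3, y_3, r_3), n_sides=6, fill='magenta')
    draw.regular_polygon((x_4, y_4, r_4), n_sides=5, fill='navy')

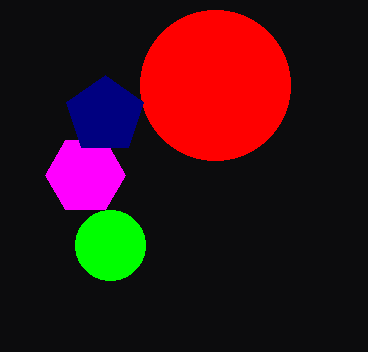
x_1 = 215, y_1 = 85, r_1 = 75, x_2 = 110, y_2 = 245, r_2 = 35, x_3 = 85, y_3 = 175, r_3 = 40, x_4 = 105, y_4 = 115, r_4 = 40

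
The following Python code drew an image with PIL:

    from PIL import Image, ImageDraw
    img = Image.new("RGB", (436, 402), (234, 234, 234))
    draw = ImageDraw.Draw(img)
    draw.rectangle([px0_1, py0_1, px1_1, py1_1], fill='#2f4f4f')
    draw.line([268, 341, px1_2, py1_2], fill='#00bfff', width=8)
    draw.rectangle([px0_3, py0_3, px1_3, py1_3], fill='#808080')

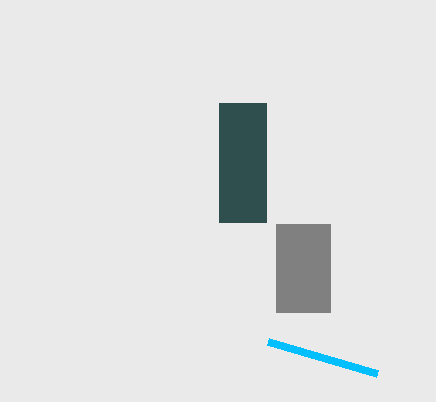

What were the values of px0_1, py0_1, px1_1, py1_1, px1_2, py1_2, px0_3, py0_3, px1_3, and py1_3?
px0_1 = 219
py0_1 = 103
px1_1 = 266
py1_1 = 222
px1_2 = 377
py1_2 = 373
px0_3 = 276
py0_3 = 224
px1_3 = 330
py1_3 = 312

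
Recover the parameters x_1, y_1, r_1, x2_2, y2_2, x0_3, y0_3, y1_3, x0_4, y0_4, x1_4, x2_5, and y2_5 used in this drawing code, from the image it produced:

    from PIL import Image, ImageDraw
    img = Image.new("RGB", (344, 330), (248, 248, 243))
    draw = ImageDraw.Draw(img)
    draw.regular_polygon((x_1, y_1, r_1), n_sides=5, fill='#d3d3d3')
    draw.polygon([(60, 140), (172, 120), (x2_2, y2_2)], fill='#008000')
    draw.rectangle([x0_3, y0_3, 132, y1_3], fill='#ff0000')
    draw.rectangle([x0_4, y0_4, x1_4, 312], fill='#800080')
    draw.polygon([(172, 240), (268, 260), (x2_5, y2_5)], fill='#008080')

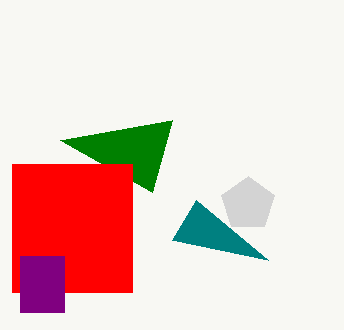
x_1 = 248, y_1 = 204, r_1 = 28, x2_2 = 152, y2_2 = 192, x0_3 = 12, y0_3 = 164, y1_3 = 292, x0_4 = 20, y0_4 = 256, x1_4 = 64, x2_5 = 196, y2_5 = 200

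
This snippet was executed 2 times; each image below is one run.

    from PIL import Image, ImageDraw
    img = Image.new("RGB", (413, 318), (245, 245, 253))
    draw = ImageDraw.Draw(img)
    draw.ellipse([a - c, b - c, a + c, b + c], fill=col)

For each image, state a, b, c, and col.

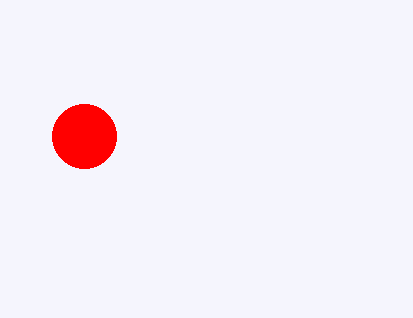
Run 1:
a = 84, b = 136, c = 32, col = 'red'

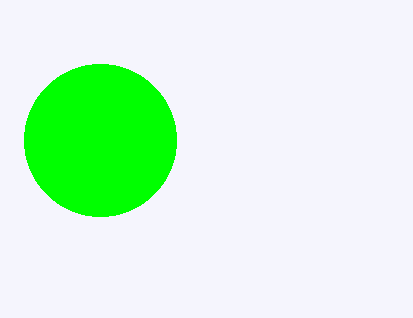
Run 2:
a = 100; b = 140; c = 76; col = 'lime'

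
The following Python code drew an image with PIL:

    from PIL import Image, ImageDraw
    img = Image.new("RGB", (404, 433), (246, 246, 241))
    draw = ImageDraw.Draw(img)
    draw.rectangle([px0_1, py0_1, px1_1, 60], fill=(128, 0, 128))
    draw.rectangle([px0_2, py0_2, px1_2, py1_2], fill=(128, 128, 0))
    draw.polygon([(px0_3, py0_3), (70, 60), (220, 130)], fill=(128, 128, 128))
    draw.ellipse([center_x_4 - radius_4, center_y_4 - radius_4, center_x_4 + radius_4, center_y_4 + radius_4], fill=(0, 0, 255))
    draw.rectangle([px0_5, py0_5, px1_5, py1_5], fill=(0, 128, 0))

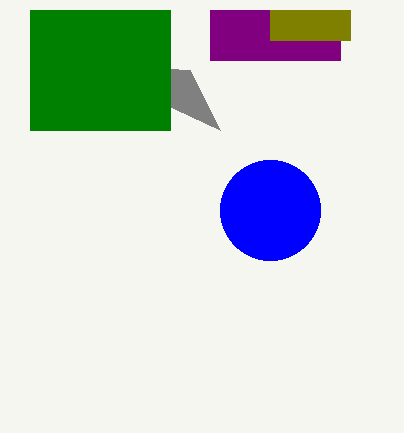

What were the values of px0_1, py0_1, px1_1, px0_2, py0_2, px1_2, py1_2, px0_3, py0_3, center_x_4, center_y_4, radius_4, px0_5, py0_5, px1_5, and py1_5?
px0_1 = 210, py0_1 = 10, px1_1 = 340, px0_2 = 270, py0_2 = 10, px1_2 = 350, py1_2 = 40, px0_3 = 190, py0_3 = 70, center_x_4 = 270, center_y_4 = 210, radius_4 = 50, px0_5 = 30, py0_5 = 10, px1_5 = 170, py1_5 = 130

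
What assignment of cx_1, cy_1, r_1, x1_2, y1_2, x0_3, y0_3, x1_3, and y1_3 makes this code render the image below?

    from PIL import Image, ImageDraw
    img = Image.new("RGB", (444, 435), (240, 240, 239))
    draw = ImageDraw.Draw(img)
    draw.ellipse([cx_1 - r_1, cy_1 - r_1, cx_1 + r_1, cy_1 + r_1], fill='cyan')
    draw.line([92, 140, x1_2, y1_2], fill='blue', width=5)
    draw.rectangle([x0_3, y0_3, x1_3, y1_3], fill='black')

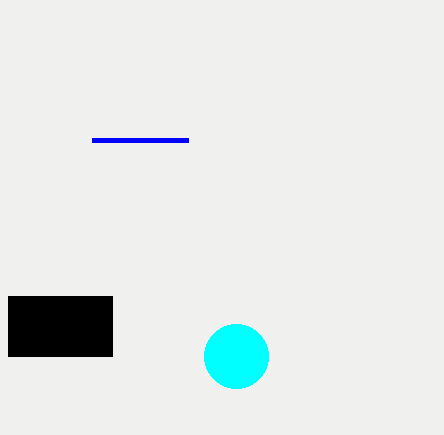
cx_1 = 236; cy_1 = 356; r_1 = 32; x1_2 = 188; y1_2 = 140; x0_3 = 8; y0_3 = 296; x1_3 = 112; y1_3 = 356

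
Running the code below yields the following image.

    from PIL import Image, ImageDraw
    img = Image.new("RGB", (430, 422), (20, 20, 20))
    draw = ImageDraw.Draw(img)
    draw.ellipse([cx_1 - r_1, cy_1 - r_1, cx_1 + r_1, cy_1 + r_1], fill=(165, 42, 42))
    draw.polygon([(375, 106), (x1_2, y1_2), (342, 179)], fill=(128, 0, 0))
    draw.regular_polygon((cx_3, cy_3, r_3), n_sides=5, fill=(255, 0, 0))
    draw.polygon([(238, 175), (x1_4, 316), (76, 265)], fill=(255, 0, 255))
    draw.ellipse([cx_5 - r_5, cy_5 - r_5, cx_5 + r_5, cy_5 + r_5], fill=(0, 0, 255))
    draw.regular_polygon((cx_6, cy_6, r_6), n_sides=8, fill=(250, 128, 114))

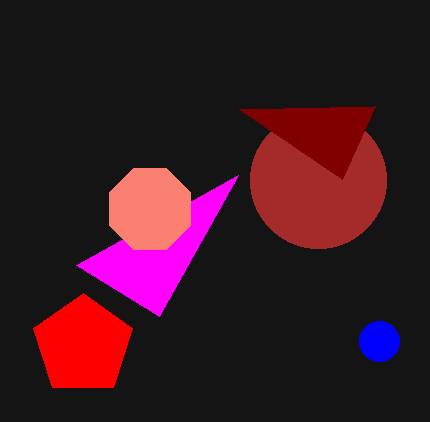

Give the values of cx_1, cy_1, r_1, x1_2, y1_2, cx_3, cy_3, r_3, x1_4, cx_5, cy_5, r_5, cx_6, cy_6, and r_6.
cx_1 = 318, cy_1 = 180, r_1 = 68, x1_2 = 239, y1_2 = 109, cx_3 = 83, cy_3 = 345, r_3 = 52, x1_4 = 159, cx_5 = 379, cy_5 = 341, r_5 = 20, cx_6 = 150, cy_6 = 209, r_6 = 44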